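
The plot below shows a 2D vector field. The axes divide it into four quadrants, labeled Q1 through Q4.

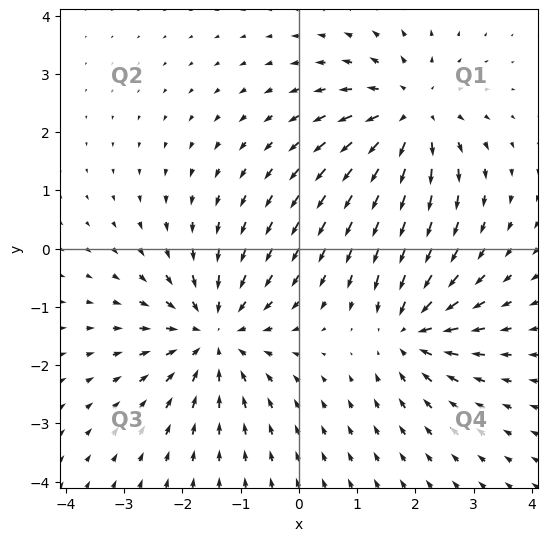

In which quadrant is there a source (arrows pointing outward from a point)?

The source sits at approximately (1.9, 2.3), which lies in quadrant Q1. The divergence there is about +4, positive as expected for a source.

Q1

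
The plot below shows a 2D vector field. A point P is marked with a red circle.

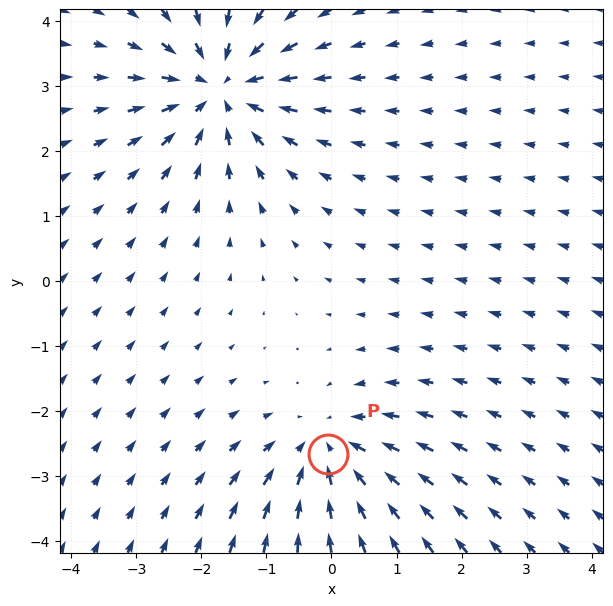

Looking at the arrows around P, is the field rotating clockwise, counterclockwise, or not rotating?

Near P at (-0.0, -2.7) the arrows show no circulation. The curl there is ≈0.

not rotating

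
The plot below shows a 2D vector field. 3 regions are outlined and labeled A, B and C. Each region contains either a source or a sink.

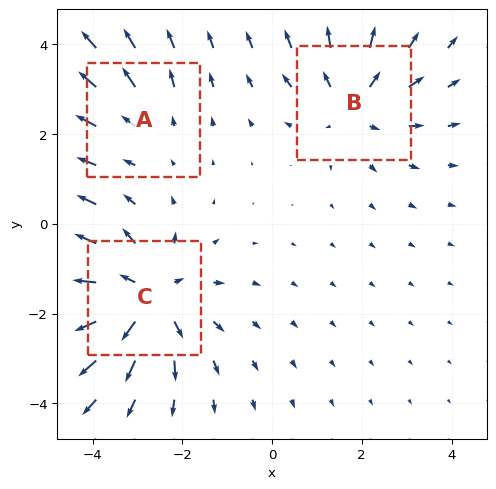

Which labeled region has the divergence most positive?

Divergence at each region's feature centre — A: about +2, B: about +3, C: about +4. Region C is most positive.

C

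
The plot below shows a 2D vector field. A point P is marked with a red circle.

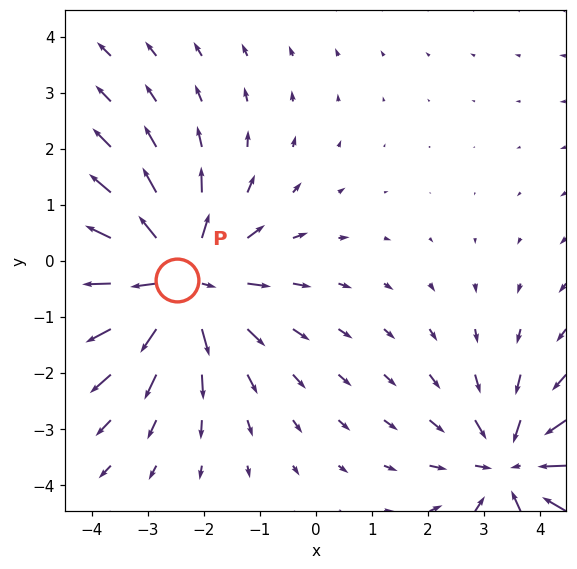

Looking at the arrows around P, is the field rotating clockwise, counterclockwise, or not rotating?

Near P at (-2.5, -0.3) the arrows show no circulation. The curl there is ≈0.

not rotating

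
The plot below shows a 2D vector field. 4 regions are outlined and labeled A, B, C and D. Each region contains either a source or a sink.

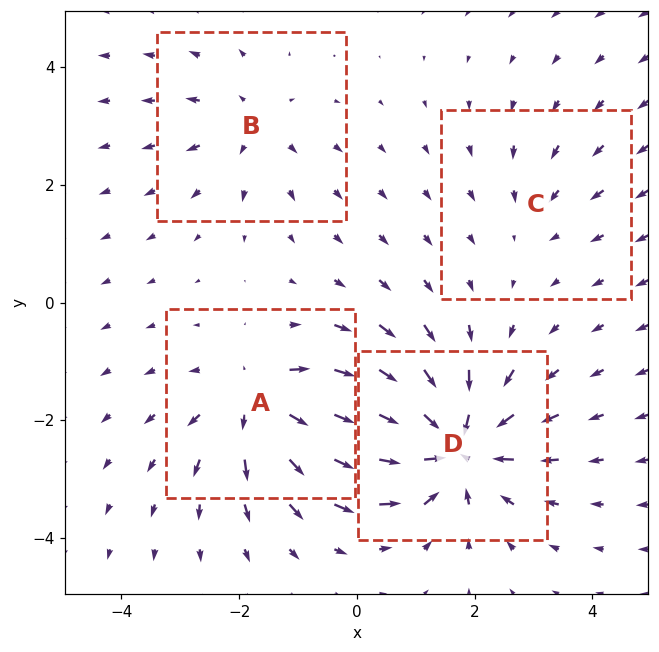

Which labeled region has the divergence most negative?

D

Divergence at each region's feature centre — A: about +6, B: about +4, C: about -2, D: about -8. Region D is most negative.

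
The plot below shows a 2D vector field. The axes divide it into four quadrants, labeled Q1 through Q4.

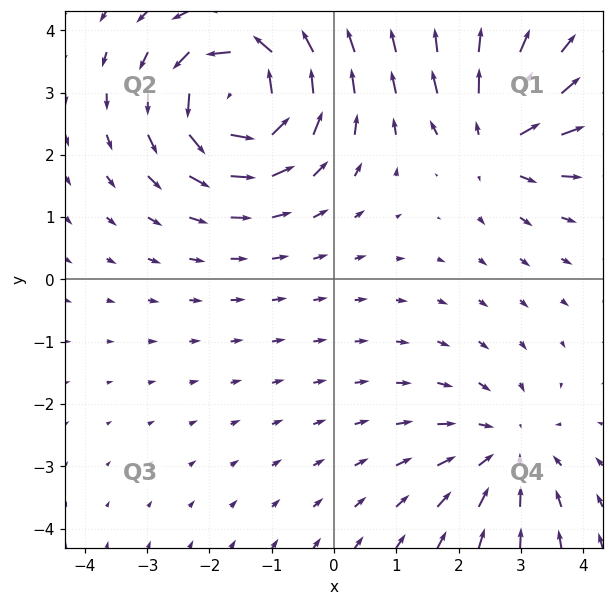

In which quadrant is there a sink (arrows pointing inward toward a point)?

Q4

The sink sits at approximately (2.8, -2.7), which lies in quadrant Q4. The divergence there is about -3, negative as expected for a sink.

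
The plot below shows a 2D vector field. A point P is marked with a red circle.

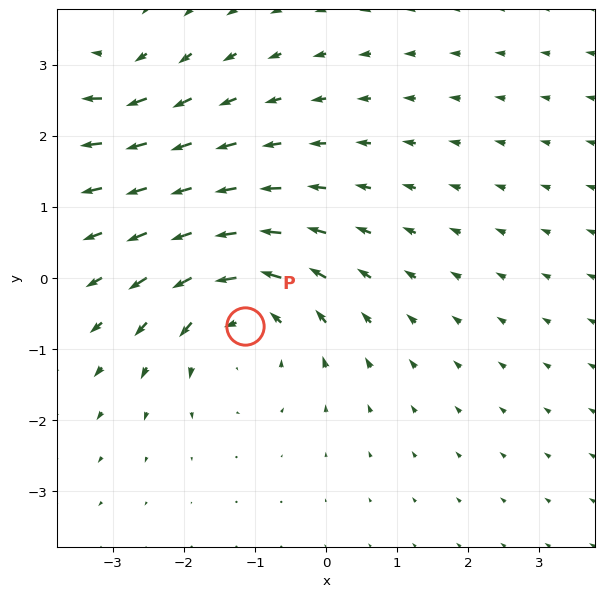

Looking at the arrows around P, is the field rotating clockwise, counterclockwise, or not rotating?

Near P at (-1.1, -0.7) the arrows circulate counterclockwise. The curl (z-component) there is about +4; positive curl means counterclockwise rotation.

counterclockwise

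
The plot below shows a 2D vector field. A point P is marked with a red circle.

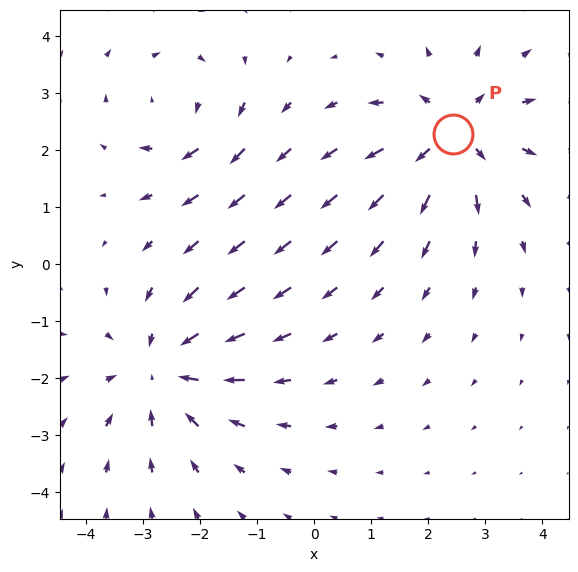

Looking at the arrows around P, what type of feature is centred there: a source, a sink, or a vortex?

source

At P (2.4, 2.3) the arrows spread outward. Divergence about +5, curl ≈0 — positive divergence with near-zero curl is a source.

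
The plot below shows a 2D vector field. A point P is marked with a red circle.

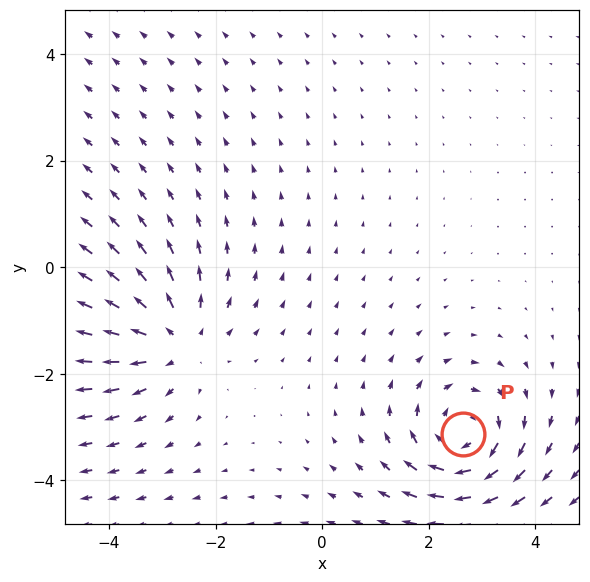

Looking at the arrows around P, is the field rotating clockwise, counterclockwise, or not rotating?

clockwise

Near P at (2.6, -3.1) the arrows circulate clockwise. The curl (z-component) there is about -4; negative curl means clockwise rotation.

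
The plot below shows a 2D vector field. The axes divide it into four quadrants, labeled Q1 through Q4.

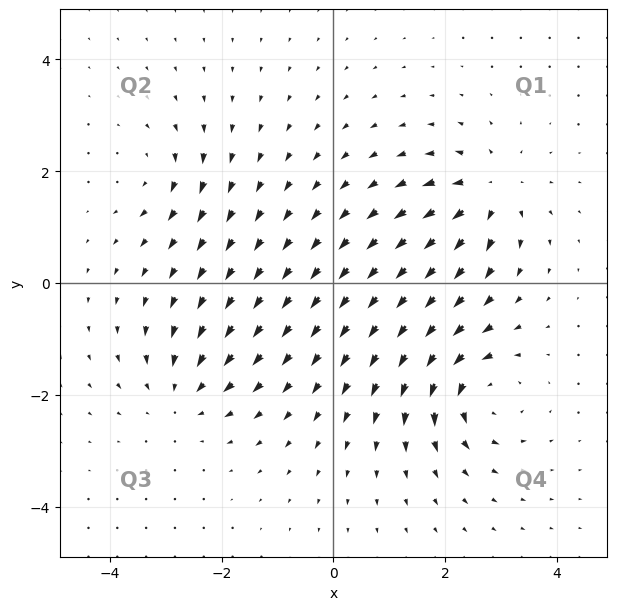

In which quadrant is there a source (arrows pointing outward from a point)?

The source sits at approximately (2.8, 1.6), which lies in quadrant Q1. The divergence there is about +6, positive as expected for a source.

Q1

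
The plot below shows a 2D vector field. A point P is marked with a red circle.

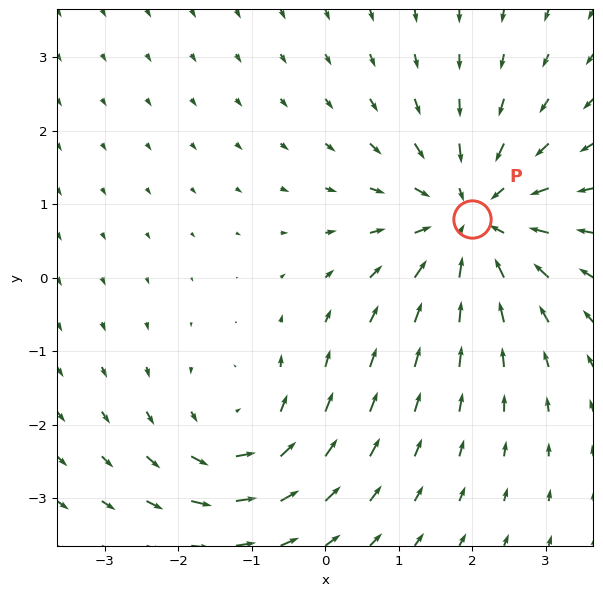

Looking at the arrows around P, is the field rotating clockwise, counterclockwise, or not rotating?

Near P at (2.0, 0.8) the arrows show no circulation. The curl there is ≈0.

not rotating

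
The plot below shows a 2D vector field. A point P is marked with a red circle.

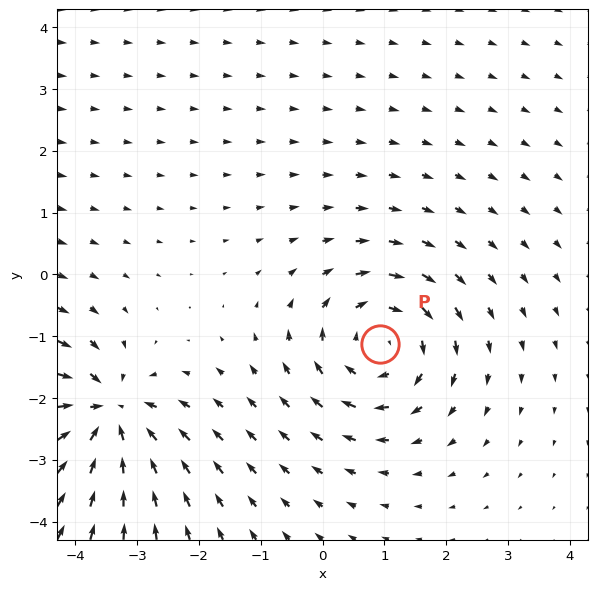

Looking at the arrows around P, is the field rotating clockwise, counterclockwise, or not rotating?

Near P at (0.9, -1.1) the arrows circulate clockwise. The curl (z-component) there is about -5; negative curl means clockwise rotation.

clockwise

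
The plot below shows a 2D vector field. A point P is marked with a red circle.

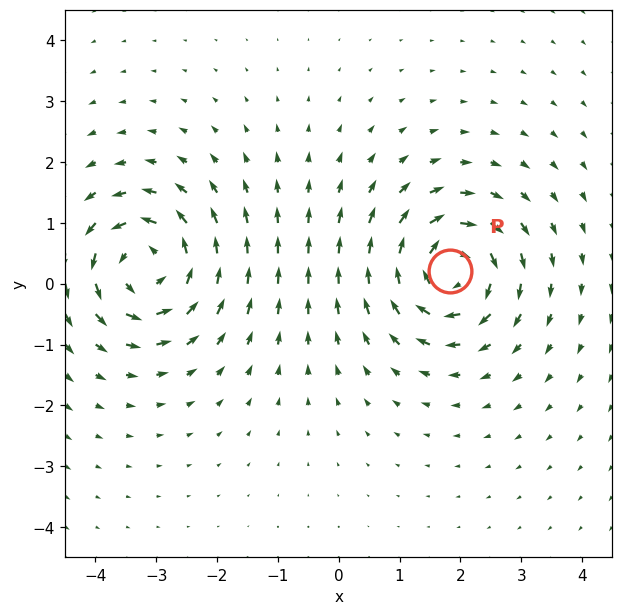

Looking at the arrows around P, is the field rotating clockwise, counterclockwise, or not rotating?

clockwise

Near P at (1.8, 0.2) the arrows circulate clockwise. The curl (z-component) there is about -5; negative curl means clockwise rotation.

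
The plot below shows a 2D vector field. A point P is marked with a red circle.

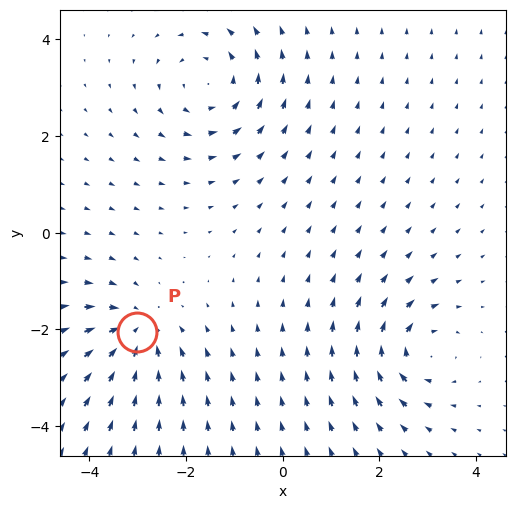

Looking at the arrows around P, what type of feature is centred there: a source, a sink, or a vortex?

At P (-3.0, -2.1) the arrows converge inward. Divergence about -4, curl ≈0 — negative divergence with near-zero curl is a sink.

sink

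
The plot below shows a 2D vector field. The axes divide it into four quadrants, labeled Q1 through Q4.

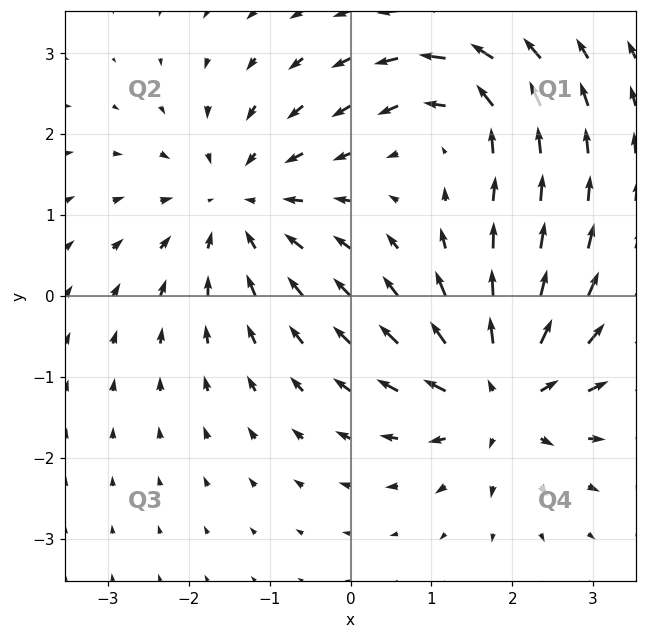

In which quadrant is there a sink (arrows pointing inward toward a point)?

Q2

The sink sits at approximately (-1.4, 1.1), which lies in quadrant Q2. The divergence there is about -4, negative as expected for a sink.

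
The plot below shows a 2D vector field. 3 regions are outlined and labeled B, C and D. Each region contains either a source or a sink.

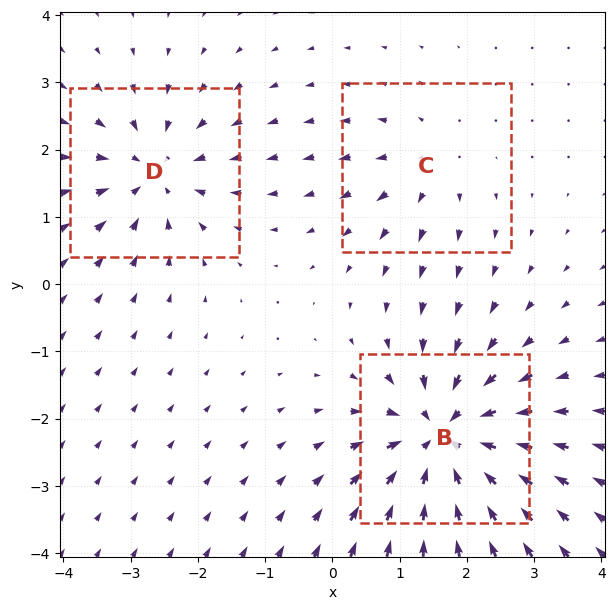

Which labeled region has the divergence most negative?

B

Divergence at each region's feature centre — B: about -5, C: about +2, D: about -4. Region B is most negative.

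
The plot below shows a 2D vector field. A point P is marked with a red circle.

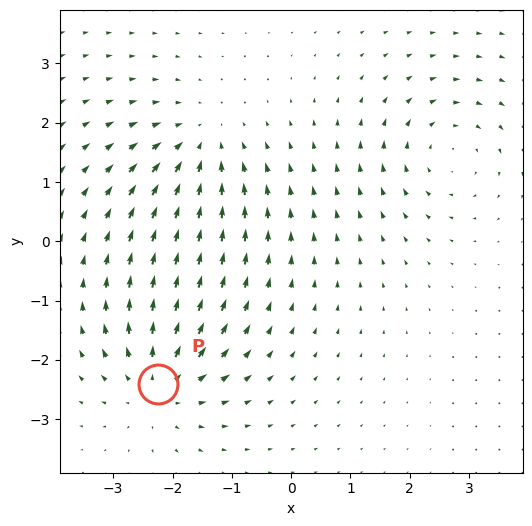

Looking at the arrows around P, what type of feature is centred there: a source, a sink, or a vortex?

At P (-2.2, -2.4) the arrows spread outward. Divergence about +6, curl ≈0 — positive divergence with near-zero curl is a source.

source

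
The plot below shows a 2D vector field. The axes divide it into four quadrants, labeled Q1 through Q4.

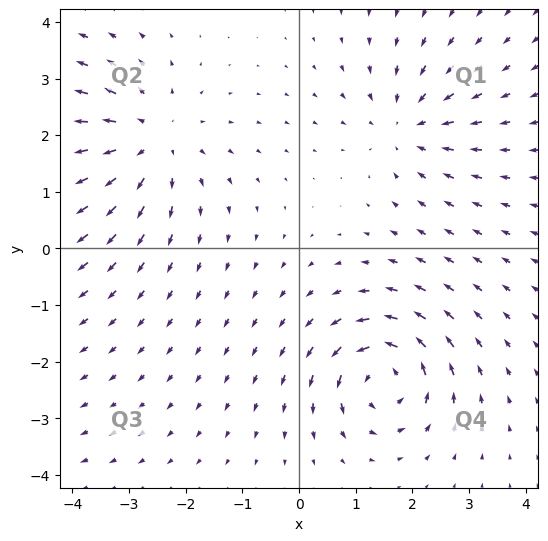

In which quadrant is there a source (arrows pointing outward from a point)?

Q2

The source sits at approximately (-2.6, 1.9), which lies in quadrant Q2. The divergence there is about +3, positive as expected for a source.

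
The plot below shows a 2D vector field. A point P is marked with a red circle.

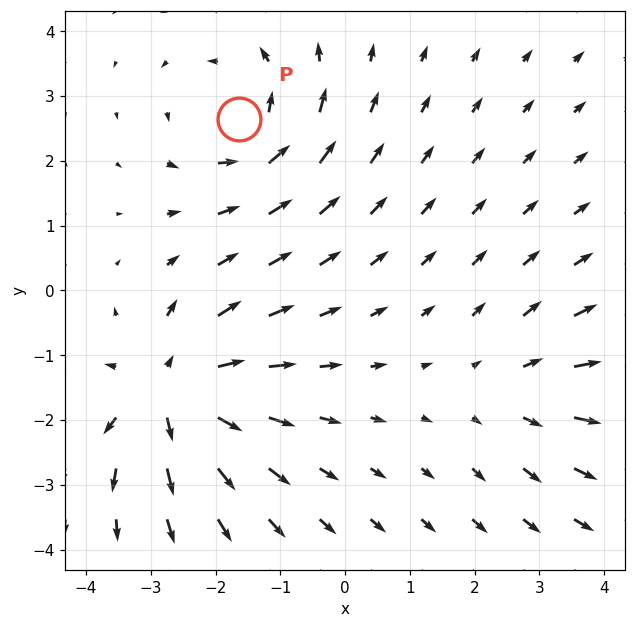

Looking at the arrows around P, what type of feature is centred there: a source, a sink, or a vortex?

At P (-1.6, 2.6) the arrows circulate counterclockwise. Divergence ≈0, curl about +4 — near-zero divergence with nonzero curl is a vortex.

vortex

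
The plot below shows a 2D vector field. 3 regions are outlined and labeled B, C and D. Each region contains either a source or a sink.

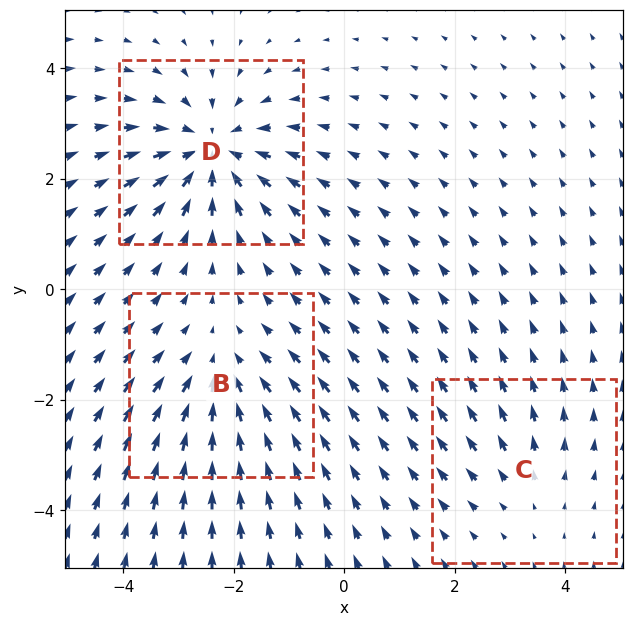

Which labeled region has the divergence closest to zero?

Divergence at each region's feature centre — B: about -3, C: about +2, D: about -4. Region C is closest to zero.

C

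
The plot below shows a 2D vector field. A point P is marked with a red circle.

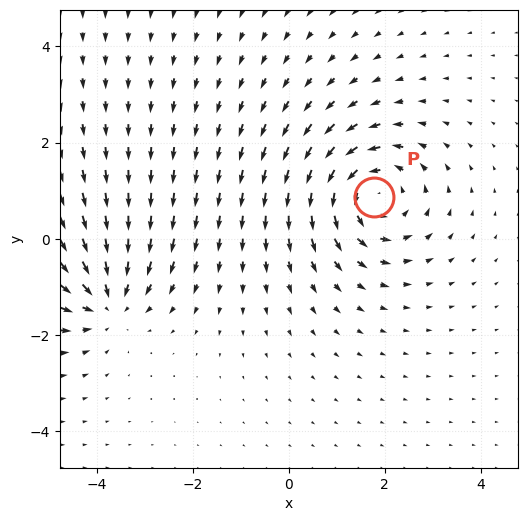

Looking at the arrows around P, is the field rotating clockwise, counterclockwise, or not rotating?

Near P at (1.8, 0.9) the arrows circulate counterclockwise. The curl (z-component) there is about +4; positive curl means counterclockwise rotation.

counterclockwise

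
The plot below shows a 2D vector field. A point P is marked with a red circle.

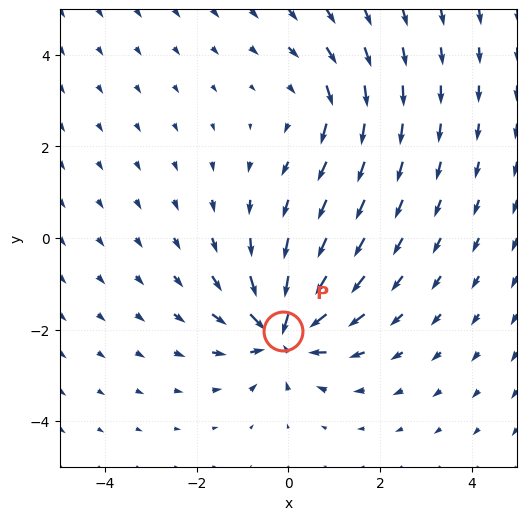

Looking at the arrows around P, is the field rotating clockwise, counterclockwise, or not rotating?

Near P at (-0.1, -2.0) the arrows show no circulation. The curl there is ≈0.

not rotating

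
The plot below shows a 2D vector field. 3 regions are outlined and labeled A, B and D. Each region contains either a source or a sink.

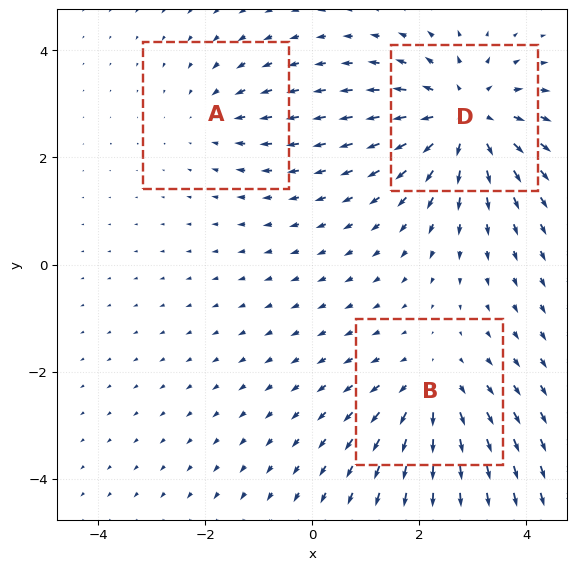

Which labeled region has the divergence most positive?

Divergence at each region's feature centre — A: about -2, B: about +3, D: about +4. Region D is most positive.

D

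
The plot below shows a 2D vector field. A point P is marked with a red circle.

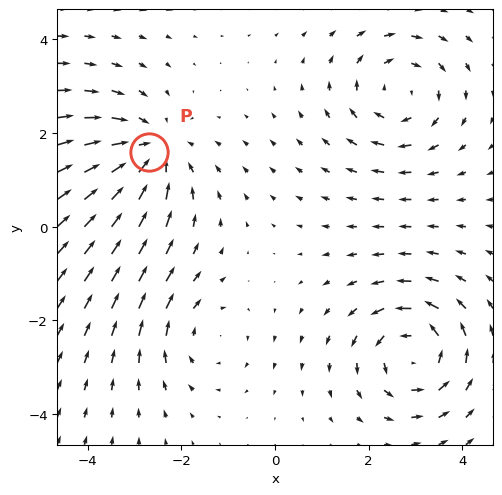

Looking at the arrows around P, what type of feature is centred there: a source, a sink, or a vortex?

sink

At P (-2.7, 1.6) the arrows converge inward. Divergence about -4, curl ≈0 — negative divergence with near-zero curl is a sink.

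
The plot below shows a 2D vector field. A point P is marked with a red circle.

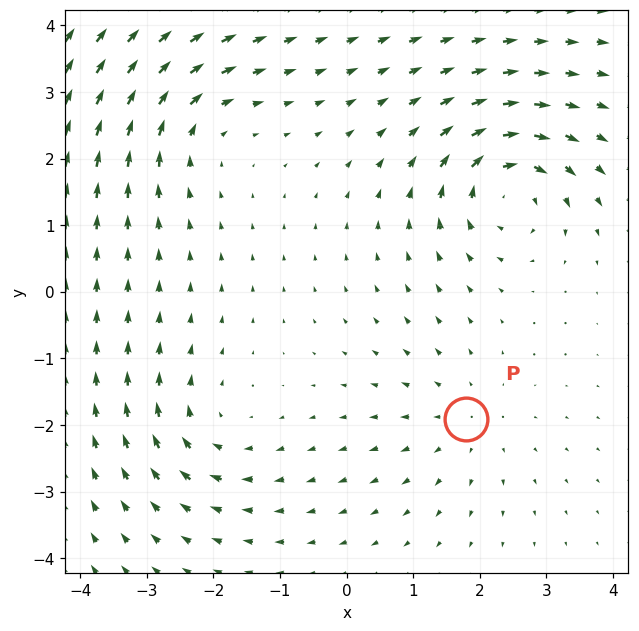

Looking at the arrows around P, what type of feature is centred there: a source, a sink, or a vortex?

At P (1.8, -1.9) the arrows spread outward. Divergence about +3, curl ≈0 — positive divergence with near-zero curl is a source.

source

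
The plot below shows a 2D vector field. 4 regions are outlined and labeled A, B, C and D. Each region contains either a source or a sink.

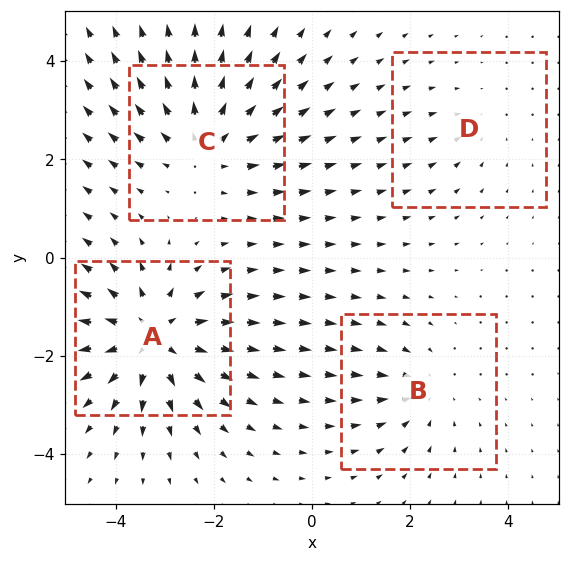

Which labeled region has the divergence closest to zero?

D

Divergence at each region's feature centre — A: about +6, B: about -3, C: about +5, D: about -2. Region D is closest to zero.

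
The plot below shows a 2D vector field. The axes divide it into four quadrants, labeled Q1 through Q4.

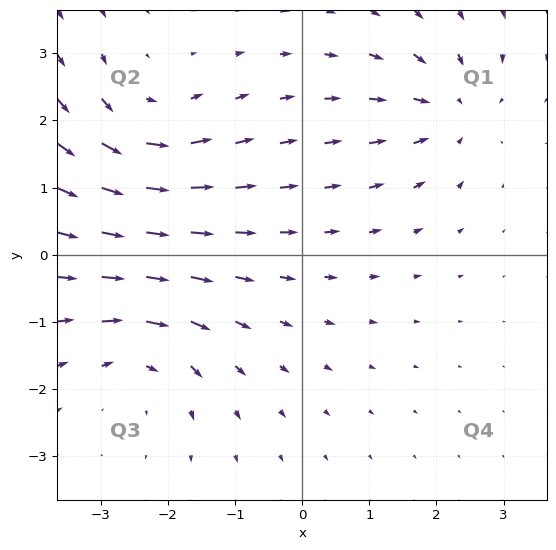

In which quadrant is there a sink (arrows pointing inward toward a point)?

Q1

The sink sits at approximately (2.2, 2.1), which lies in quadrant Q1. The divergence there is about -4, negative as expected for a sink.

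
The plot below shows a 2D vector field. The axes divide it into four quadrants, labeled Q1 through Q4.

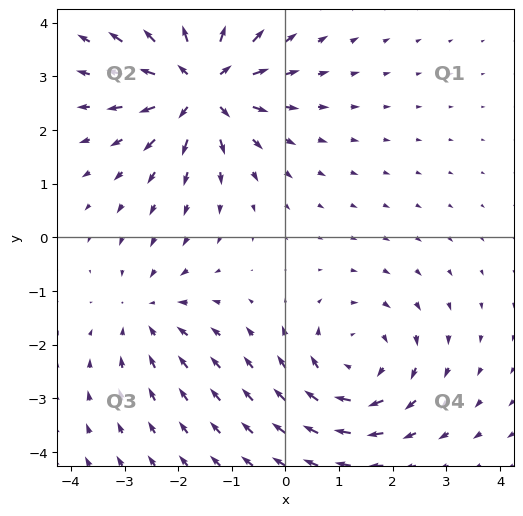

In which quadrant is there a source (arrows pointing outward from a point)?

Q2

The source sits at approximately (-1.6, 2.8), which lies in quadrant Q2. The divergence there is about +6, positive as expected for a source.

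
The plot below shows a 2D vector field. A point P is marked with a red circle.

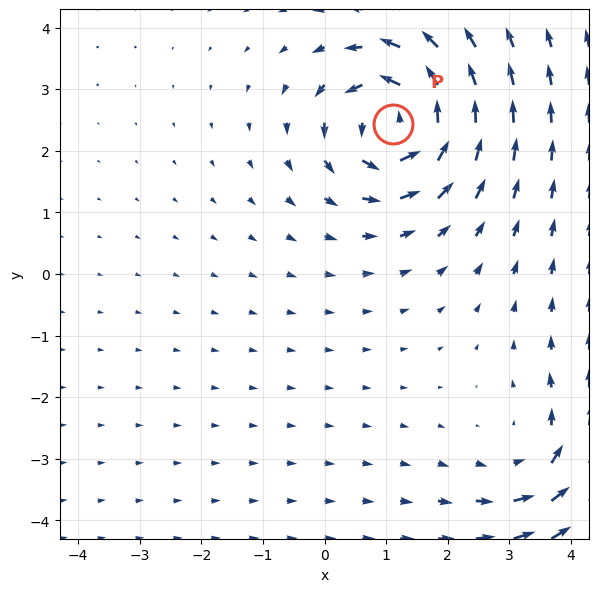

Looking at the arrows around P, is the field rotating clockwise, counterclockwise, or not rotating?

counterclockwise

Near P at (1.1, 2.4) the arrows circulate counterclockwise. The curl (z-component) there is about +7; positive curl means counterclockwise rotation.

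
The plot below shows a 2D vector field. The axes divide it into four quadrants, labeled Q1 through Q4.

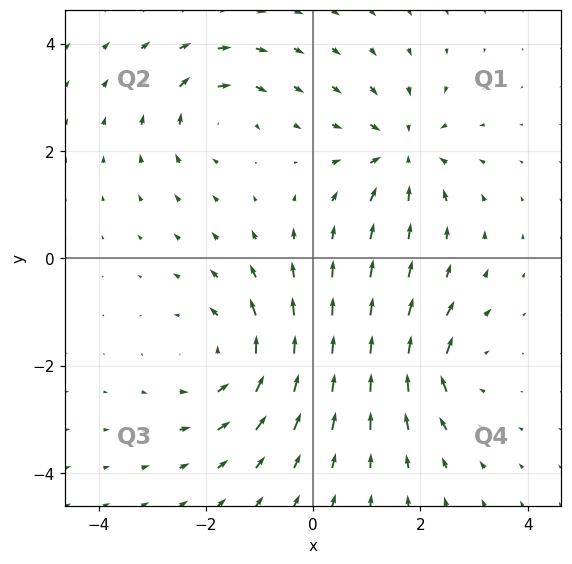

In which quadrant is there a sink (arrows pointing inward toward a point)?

The sink sits at approximately (1.7, 2.0), which lies in quadrant Q1. The divergence there is about -5, negative as expected for a sink.

Q1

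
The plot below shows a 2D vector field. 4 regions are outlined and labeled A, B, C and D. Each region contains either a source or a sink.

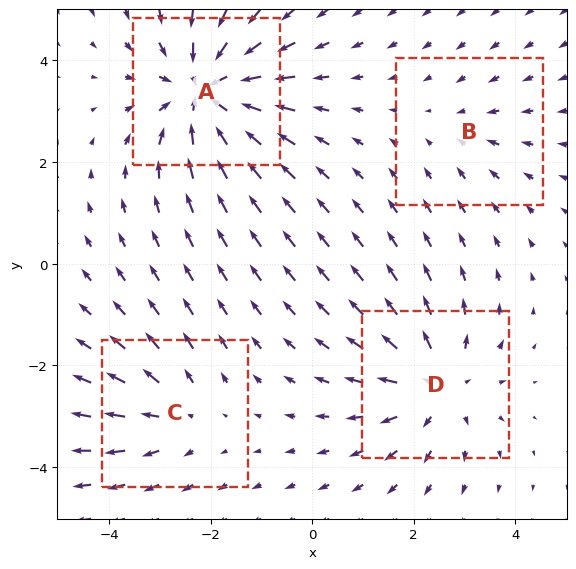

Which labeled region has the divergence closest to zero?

Divergence at each region's feature centre — A: about -6, B: about -2, C: about +3, D: about +4. Region B is closest to zero.

B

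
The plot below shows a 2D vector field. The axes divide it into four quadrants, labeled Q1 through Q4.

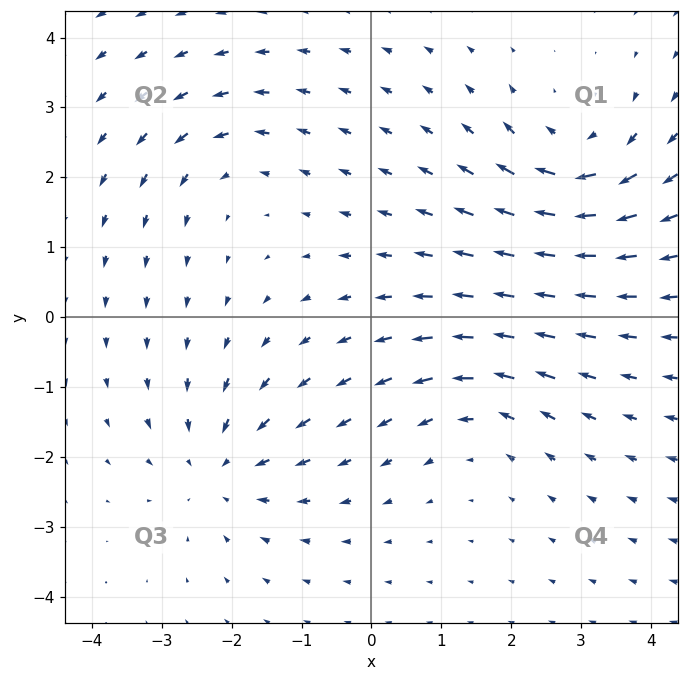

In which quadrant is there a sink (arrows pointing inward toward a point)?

The sink sits at approximately (-2.2, -2.2), which lies in quadrant Q3. The divergence there is about -4, negative as expected for a sink.

Q3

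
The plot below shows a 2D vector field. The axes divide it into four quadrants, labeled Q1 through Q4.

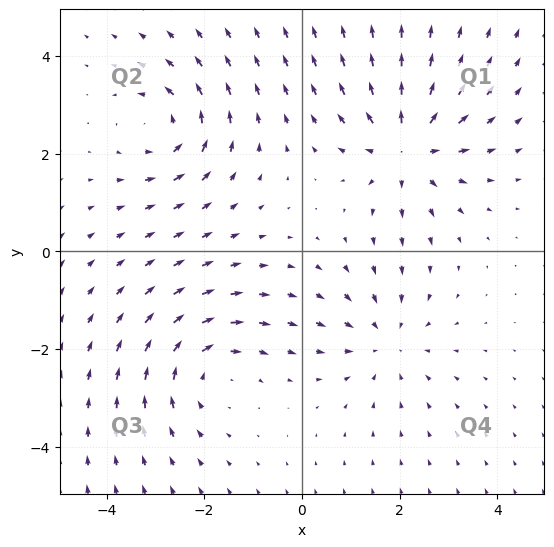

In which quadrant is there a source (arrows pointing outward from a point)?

Q1

The source sits at approximately (2.2, 2.1), which lies in quadrant Q1. The divergence there is about +5, positive as expected for a source.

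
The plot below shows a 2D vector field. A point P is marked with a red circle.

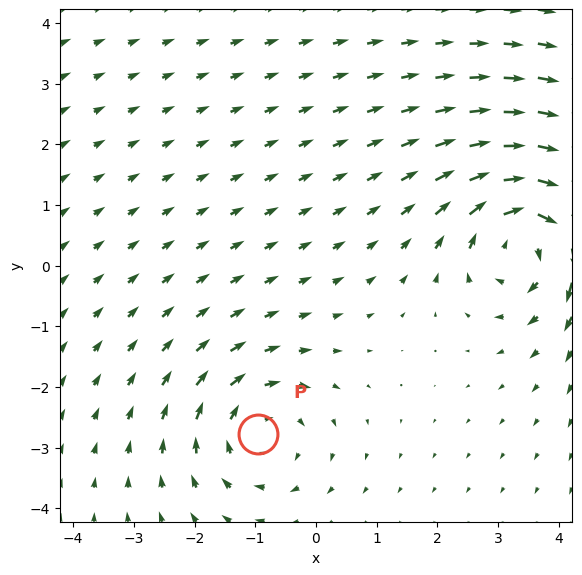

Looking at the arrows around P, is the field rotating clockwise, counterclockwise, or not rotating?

Near P at (-1.0, -2.8) the arrows circulate clockwise. The curl (z-component) there is about -3; negative curl means clockwise rotation.

clockwise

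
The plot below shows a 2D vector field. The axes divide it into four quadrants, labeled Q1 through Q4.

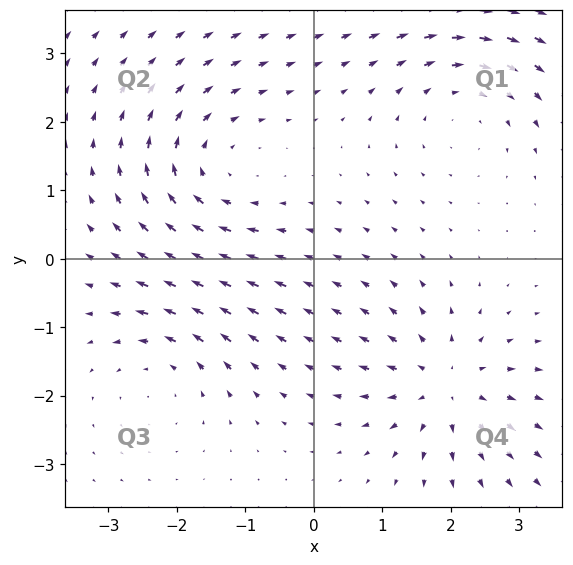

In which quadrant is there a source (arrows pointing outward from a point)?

Q4

The source sits at approximately (1.9, -1.8), which lies in quadrant Q4. The divergence there is about +5, positive as expected for a source.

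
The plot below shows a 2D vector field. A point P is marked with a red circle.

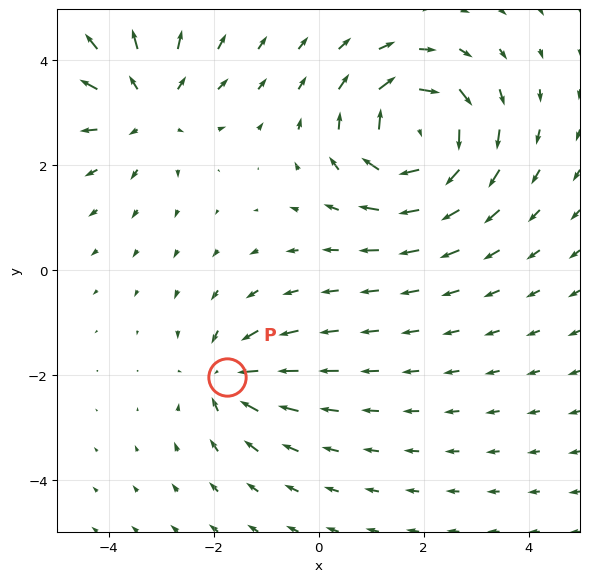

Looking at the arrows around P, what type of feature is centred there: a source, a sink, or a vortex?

At P (-1.7, -2.0) the arrows converge inward. Divergence about -4, curl ≈0 — negative divergence with near-zero curl is a sink.

sink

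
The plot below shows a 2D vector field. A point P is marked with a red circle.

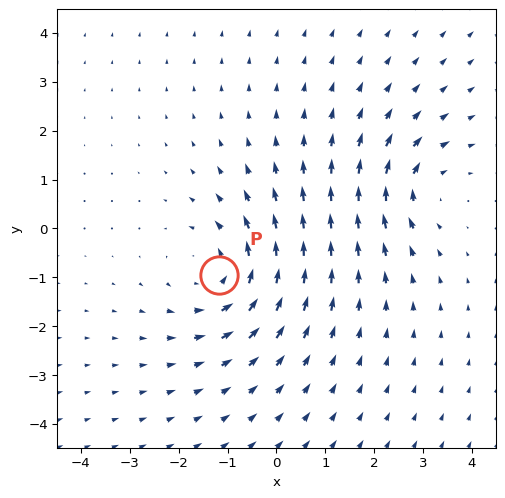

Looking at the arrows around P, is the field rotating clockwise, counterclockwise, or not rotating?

Near P at (-1.2, -1.0) the arrows circulate counterclockwise. The curl (z-component) there is about +4; positive curl means counterclockwise rotation.

counterclockwise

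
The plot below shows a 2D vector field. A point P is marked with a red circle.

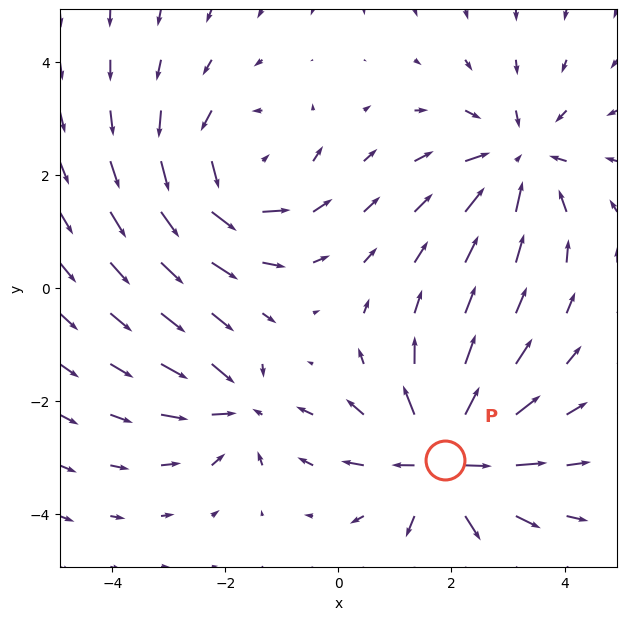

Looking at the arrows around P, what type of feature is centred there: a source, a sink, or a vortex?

source

At P (1.9, -3.0) the arrows spread outward. Divergence about +6, curl ≈0 — positive divergence with near-zero curl is a source.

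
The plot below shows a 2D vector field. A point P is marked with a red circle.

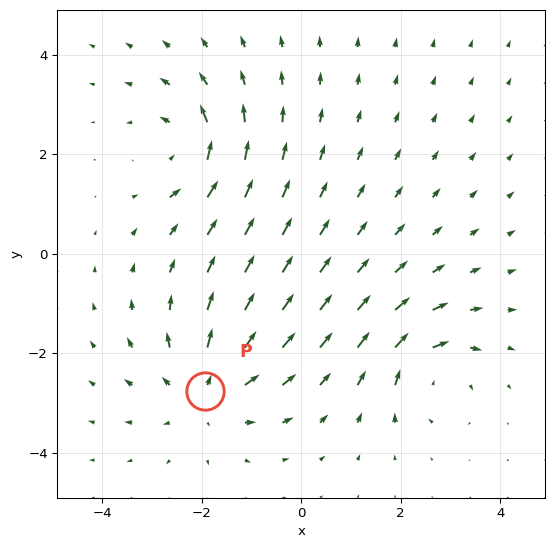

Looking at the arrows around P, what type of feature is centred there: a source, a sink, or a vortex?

source

At P (-1.9, -2.8) the arrows spread outward. Divergence about +4, curl ≈0 — positive divergence with near-zero curl is a source.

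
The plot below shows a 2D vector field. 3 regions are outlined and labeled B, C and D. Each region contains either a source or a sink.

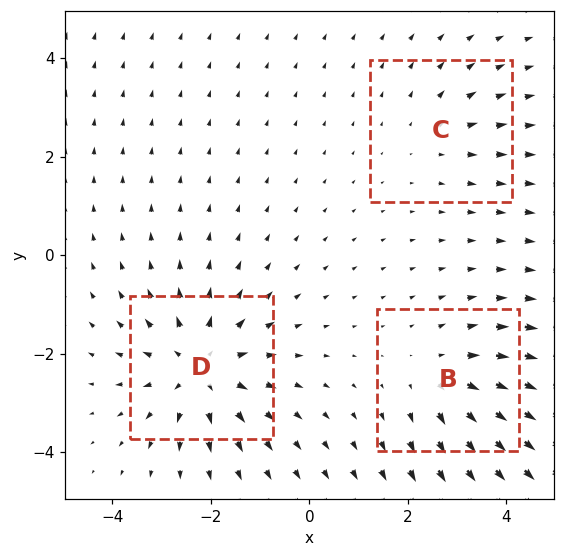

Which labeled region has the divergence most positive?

Divergence at each region's feature centre — B: about +3, C: about +2, D: about +4. Region D is most positive.

D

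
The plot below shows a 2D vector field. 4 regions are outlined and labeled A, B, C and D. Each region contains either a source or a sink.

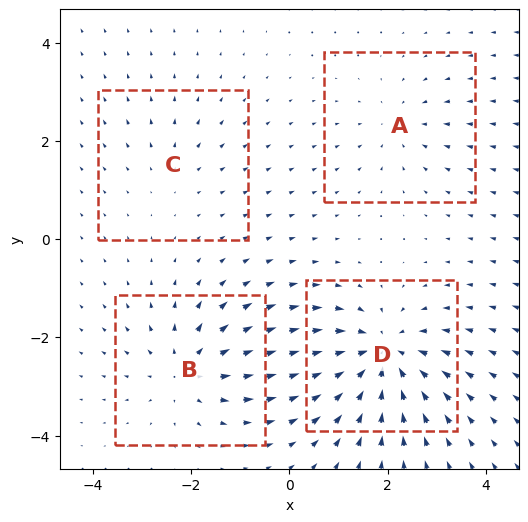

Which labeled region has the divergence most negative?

D

Divergence at each region's feature centre — A: about -3, B: about +5, C: about +2, D: about -7. Region D is most negative.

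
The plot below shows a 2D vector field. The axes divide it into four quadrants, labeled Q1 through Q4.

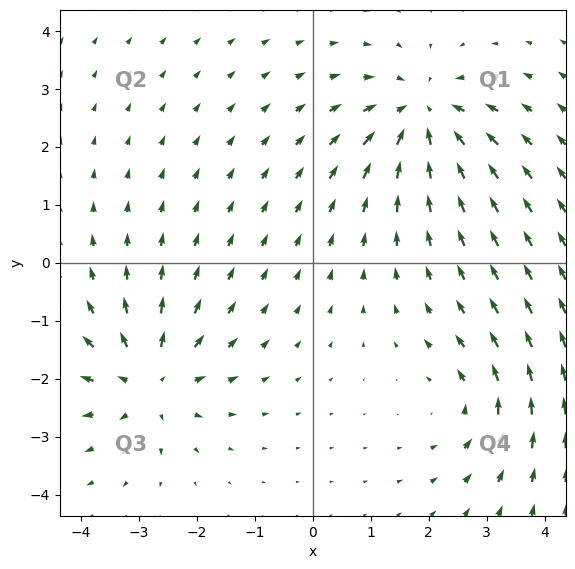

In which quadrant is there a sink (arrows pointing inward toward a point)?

Q1

The sink sits at approximately (1.9, 2.6), which lies in quadrant Q1. The divergence there is about -4, negative as expected for a sink.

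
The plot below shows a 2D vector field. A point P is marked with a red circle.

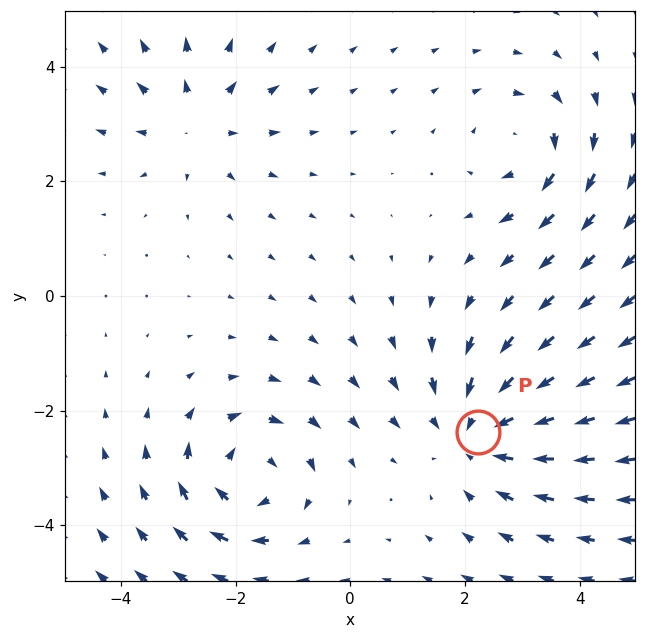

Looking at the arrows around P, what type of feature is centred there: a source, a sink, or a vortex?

At P (2.2, -2.4) the arrows converge inward. Divergence about -4, curl ≈0 — negative divergence with near-zero curl is a sink.

sink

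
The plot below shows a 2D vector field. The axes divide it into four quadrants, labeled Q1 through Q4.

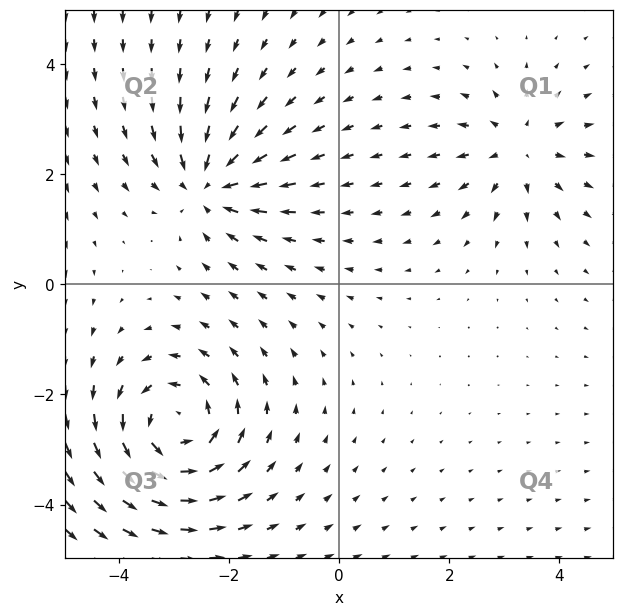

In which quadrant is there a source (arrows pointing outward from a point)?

The source sits at approximately (3.3, 2.5), which lies in quadrant Q1. The divergence there is about +3, positive as expected for a source.

Q1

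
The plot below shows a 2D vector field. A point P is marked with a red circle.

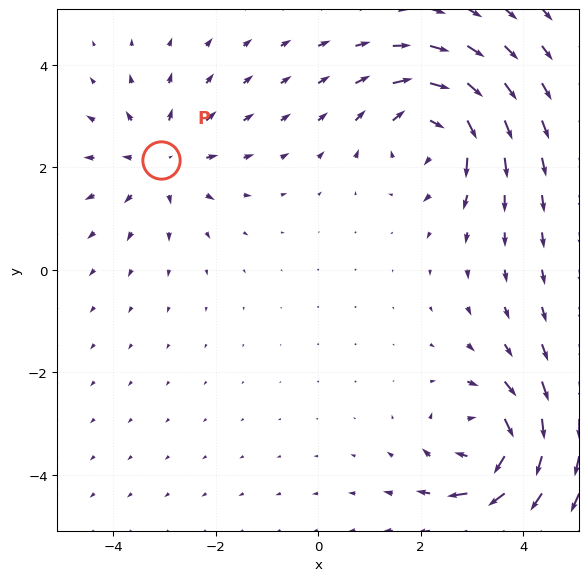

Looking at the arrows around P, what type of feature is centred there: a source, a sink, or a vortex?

At P (-3.1, 2.1) the arrows spread outward. Divergence about +3, curl ≈0 — positive divergence with near-zero curl is a source.

source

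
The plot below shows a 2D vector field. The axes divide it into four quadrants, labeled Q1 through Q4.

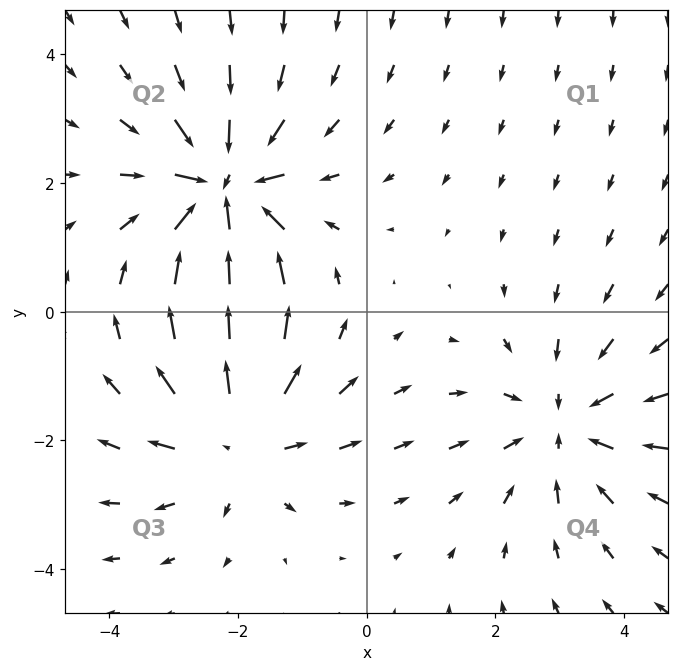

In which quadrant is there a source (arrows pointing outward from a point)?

Q3

The source sits at approximately (-2.0, -1.9), which lies in quadrant Q3. The divergence there is about +3, positive as expected for a source.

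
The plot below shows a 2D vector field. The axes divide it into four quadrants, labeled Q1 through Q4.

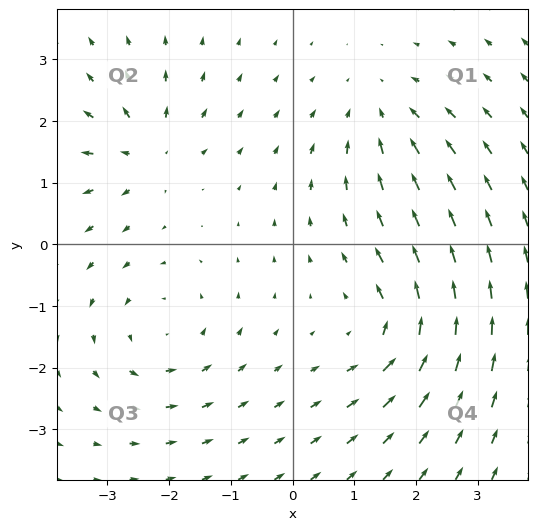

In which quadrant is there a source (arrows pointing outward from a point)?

The source sits at approximately (-2.4, 1.5), which lies in quadrant Q2. The divergence there is about +4, positive as expected for a source.

Q2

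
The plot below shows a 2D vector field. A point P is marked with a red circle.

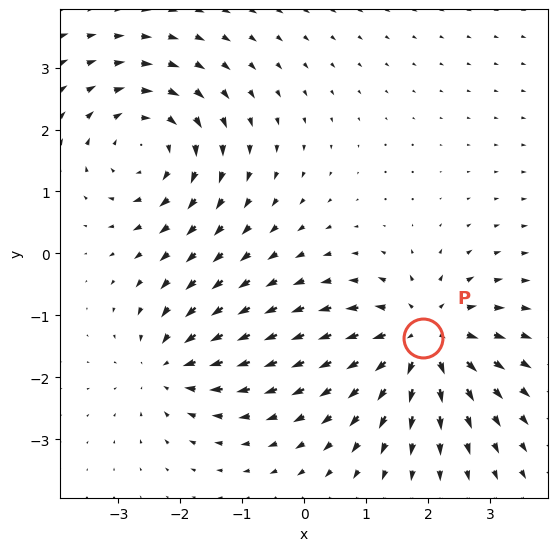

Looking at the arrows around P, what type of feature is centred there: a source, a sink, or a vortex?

At P (1.9, -1.4) the arrows spread outward. Divergence about +6, curl ≈0 — positive divergence with near-zero curl is a source.

source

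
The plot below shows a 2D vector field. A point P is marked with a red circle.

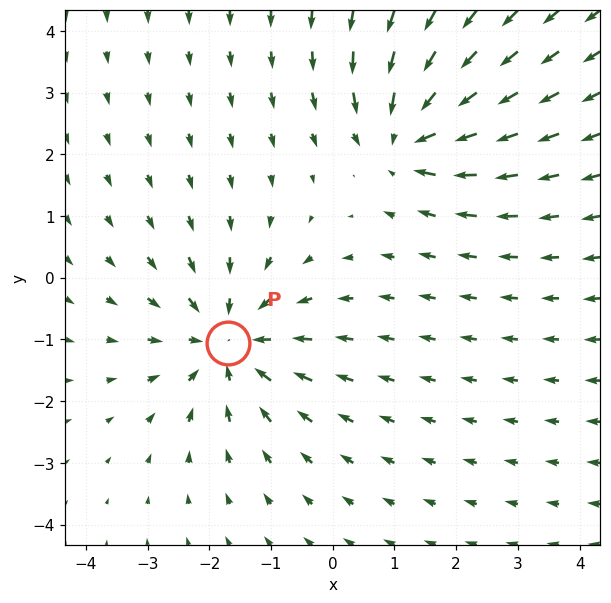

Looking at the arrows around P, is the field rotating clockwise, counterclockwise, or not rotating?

not rotating

Near P at (-1.7, -1.1) the arrows show no circulation. The curl there is ≈0.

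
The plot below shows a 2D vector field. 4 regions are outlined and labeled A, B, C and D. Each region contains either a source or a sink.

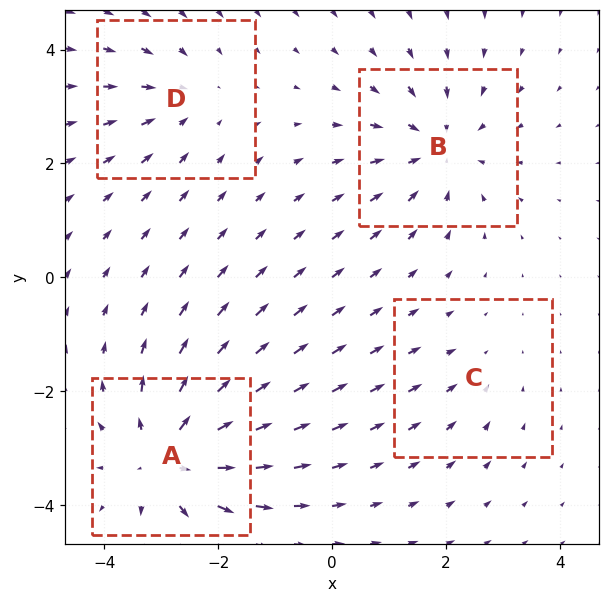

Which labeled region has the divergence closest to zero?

Divergence at each region's feature centre — A: about +6, B: about -5, C: about -2, D: about -3. Region C is closest to zero.

C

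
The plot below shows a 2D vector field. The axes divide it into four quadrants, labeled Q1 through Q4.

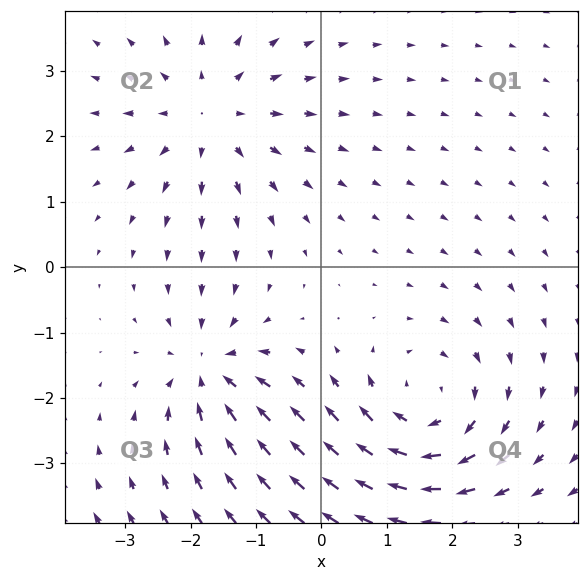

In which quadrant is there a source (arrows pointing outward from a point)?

The source sits at approximately (-1.7, 2.3), which lies in quadrant Q2. The divergence there is about +4, positive as expected for a source.

Q2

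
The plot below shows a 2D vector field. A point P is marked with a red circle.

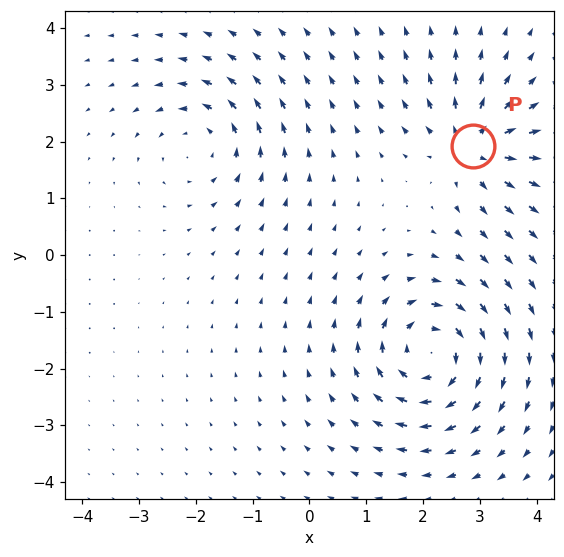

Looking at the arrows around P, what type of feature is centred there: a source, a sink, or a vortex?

At P (2.9, 1.9) the arrows spread outward. Divergence about +5, curl ≈0 — positive divergence with near-zero curl is a source.

source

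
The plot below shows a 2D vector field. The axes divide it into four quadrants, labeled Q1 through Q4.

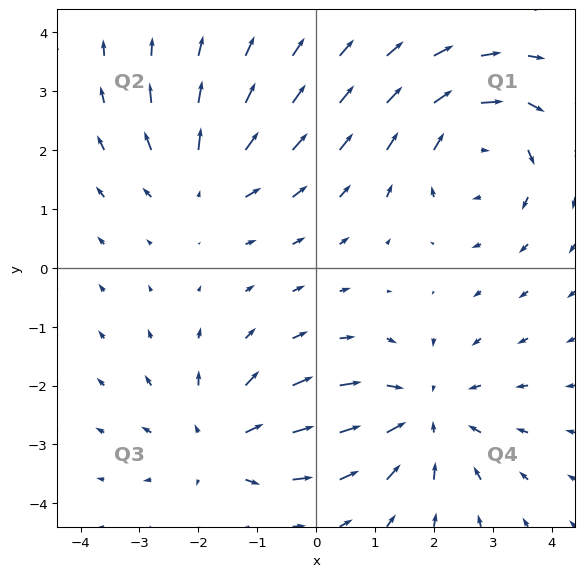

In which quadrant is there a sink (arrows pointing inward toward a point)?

Q4

The sink sits at approximately (1.8, -2.5), which lies in quadrant Q4. The divergence there is about -3, negative as expected for a sink.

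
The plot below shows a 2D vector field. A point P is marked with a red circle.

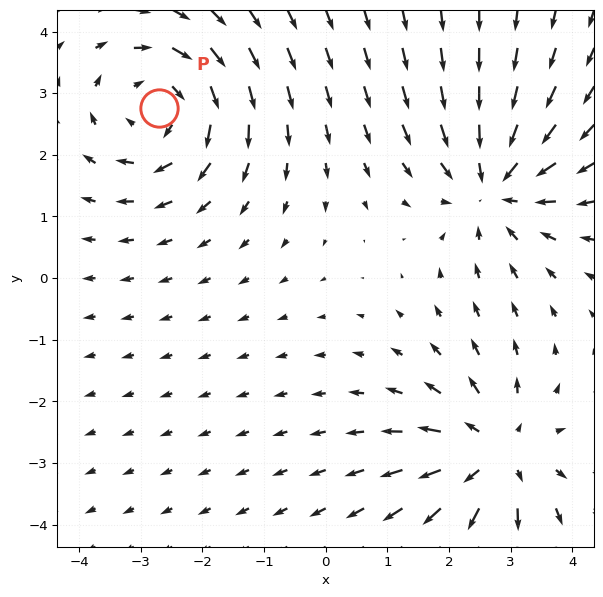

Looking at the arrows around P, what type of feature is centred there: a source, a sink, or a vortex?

At P (-2.7, 2.8) the arrows circulate clockwise. Divergence ≈0, curl about -3 — near-zero divergence with nonzero curl is a vortex.

vortex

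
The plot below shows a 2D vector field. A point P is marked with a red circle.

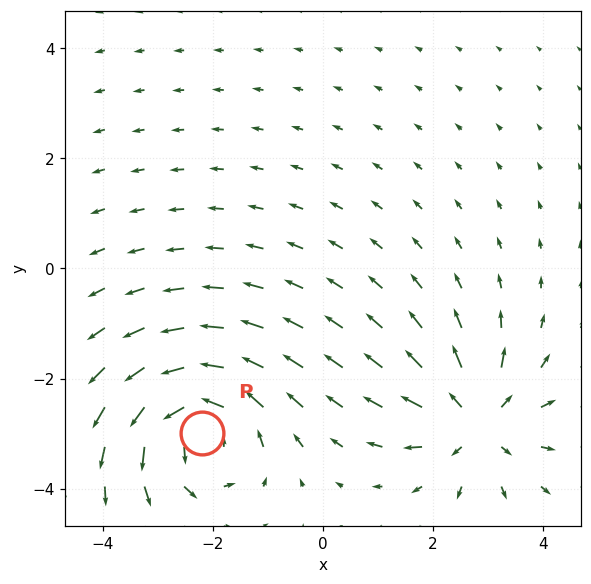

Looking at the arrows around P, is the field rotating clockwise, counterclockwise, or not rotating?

Near P at (-2.2, -3.0) the arrows circulate counterclockwise. The curl (z-component) there is about +6; positive curl means counterclockwise rotation.

counterclockwise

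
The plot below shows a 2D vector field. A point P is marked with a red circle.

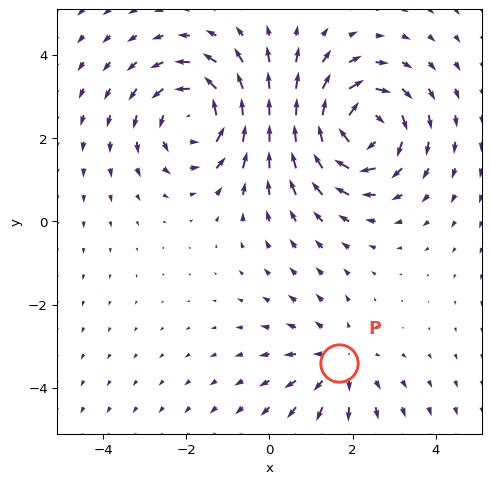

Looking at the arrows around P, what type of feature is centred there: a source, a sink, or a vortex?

At P (1.7, -3.4) the arrows spread outward. Divergence about +2, curl ≈0 — positive divergence with near-zero curl is a source.

source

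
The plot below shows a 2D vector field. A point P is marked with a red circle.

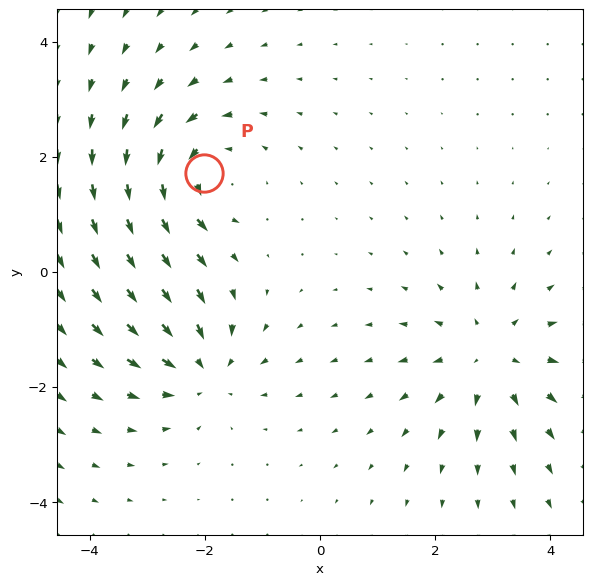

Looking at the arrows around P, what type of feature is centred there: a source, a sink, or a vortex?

vortex

At P (-2.0, 1.7) the arrows circulate counterclockwise. Divergence ≈0, curl about +5 — near-zero divergence with nonzero curl is a vortex.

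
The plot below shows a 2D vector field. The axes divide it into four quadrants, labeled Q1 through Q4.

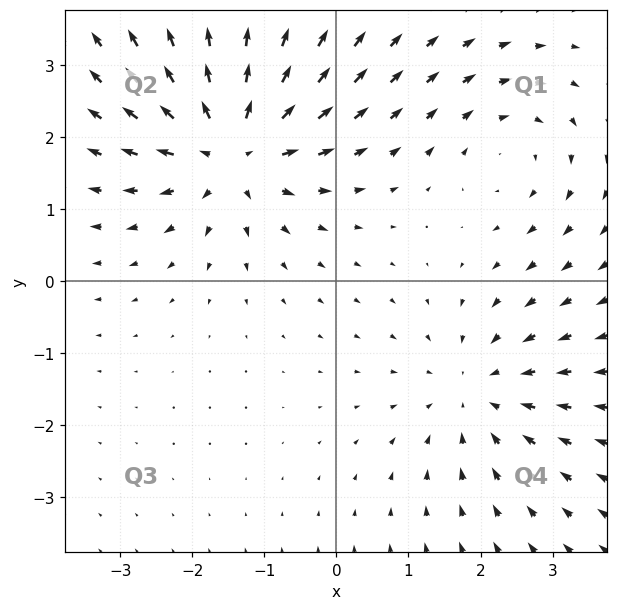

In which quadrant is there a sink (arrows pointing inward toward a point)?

The sink sits at approximately (2.0, -1.5), which lies in quadrant Q4. The divergence there is about -3, negative as expected for a sink.

Q4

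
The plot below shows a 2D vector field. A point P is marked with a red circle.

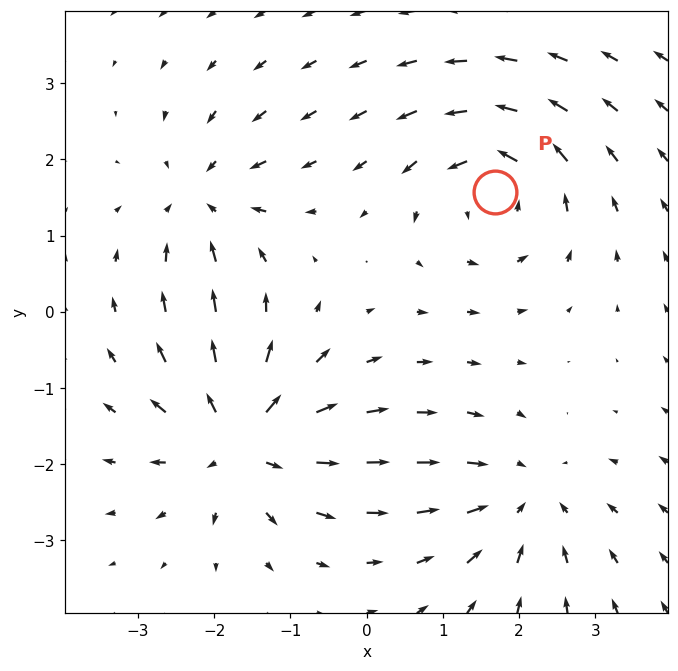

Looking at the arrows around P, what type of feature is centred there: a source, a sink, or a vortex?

At P (1.7, 1.6) the arrows circulate counterclockwise. Divergence ≈0, curl about +5 — near-zero divergence with nonzero curl is a vortex.

vortex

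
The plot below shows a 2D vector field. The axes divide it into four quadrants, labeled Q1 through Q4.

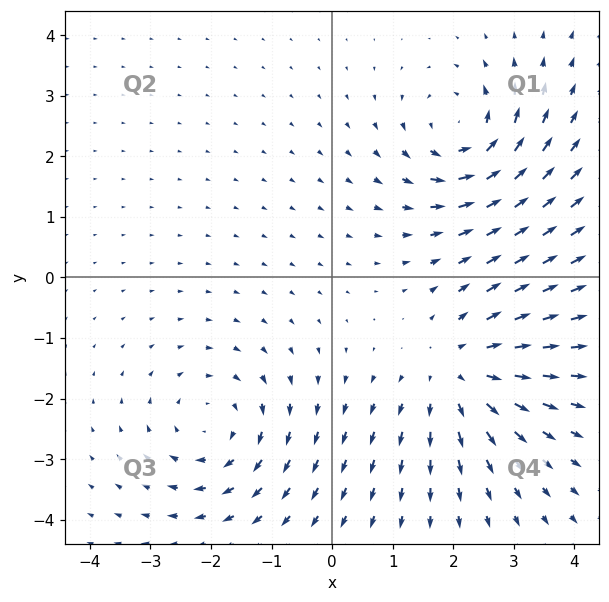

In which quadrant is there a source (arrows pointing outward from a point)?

Q4

The source sits at approximately (2.1, -1.6), which lies in quadrant Q4. The divergence there is about +4, positive as expected for a source.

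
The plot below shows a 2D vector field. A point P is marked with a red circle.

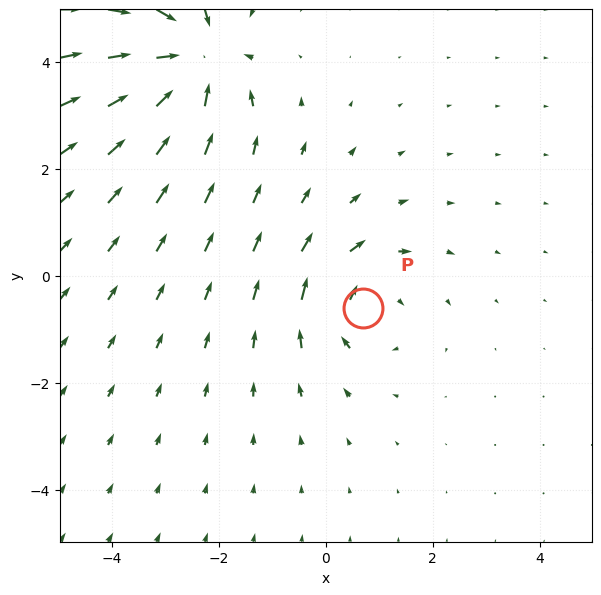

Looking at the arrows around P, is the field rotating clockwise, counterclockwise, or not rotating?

clockwise

Near P at (0.7, -0.6) the arrows circulate clockwise. The curl (z-component) there is about -3; negative curl means clockwise rotation.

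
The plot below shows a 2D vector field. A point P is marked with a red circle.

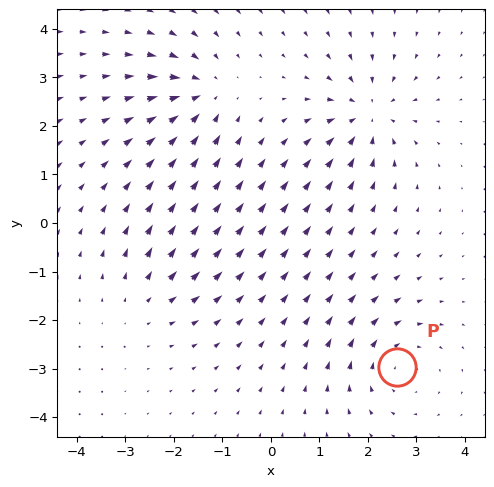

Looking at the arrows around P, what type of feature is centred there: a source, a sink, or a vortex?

vortex

At P (2.6, -3.0) the arrows circulate clockwise. Divergence ≈0, curl about -4 — near-zero divergence with nonzero curl is a vortex.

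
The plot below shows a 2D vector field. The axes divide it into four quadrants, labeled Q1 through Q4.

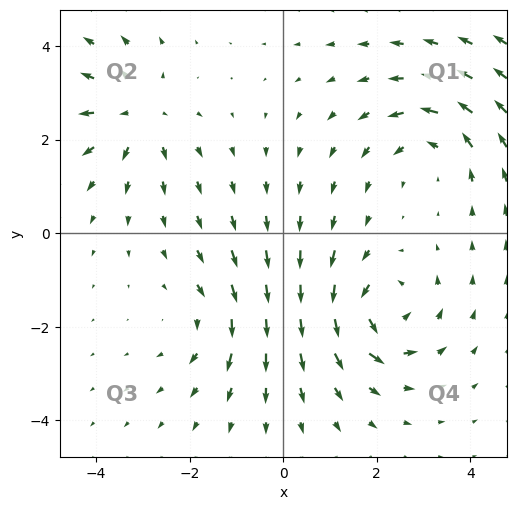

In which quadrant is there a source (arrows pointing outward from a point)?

The source sits at approximately (-3.1, 2.5), which lies in quadrant Q2. The divergence there is about +5, positive as expected for a source.

Q2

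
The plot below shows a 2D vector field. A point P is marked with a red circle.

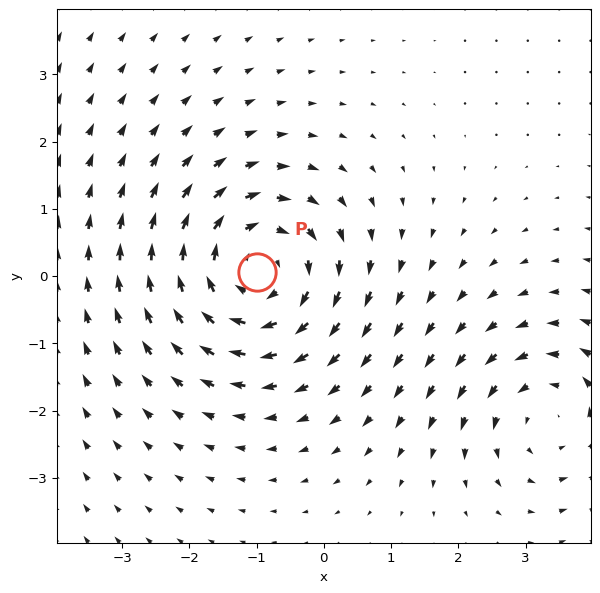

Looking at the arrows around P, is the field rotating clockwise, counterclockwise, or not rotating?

clockwise

Near P at (-1.0, 0.1) the arrows circulate clockwise. The curl (z-component) there is about -4; negative curl means clockwise rotation.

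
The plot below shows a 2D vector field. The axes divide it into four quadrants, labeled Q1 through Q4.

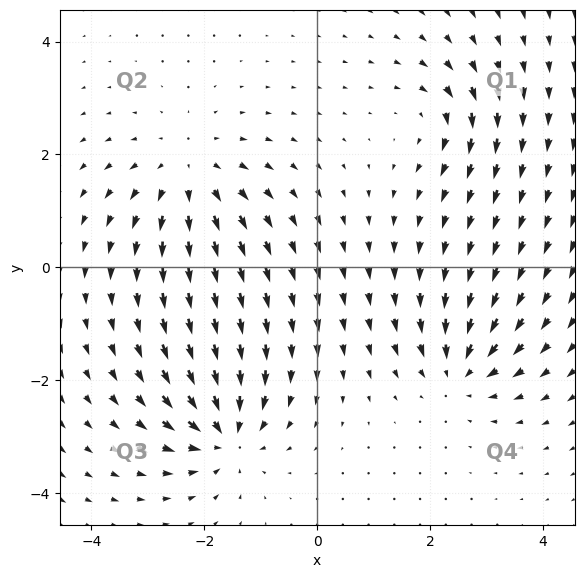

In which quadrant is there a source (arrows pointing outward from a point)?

Q2

The source sits at approximately (-2.3, 1.7), which lies in quadrant Q2. The divergence there is about +4, positive as expected for a source.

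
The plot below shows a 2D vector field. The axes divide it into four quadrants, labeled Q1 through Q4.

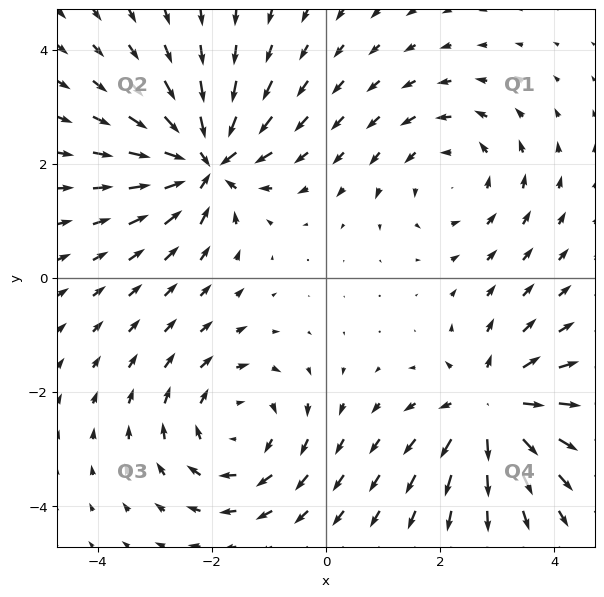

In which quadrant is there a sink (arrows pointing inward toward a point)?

The sink sits at approximately (-2.1, 2.0), which lies in quadrant Q2. The divergence there is about -7, negative as expected for a sink.

Q2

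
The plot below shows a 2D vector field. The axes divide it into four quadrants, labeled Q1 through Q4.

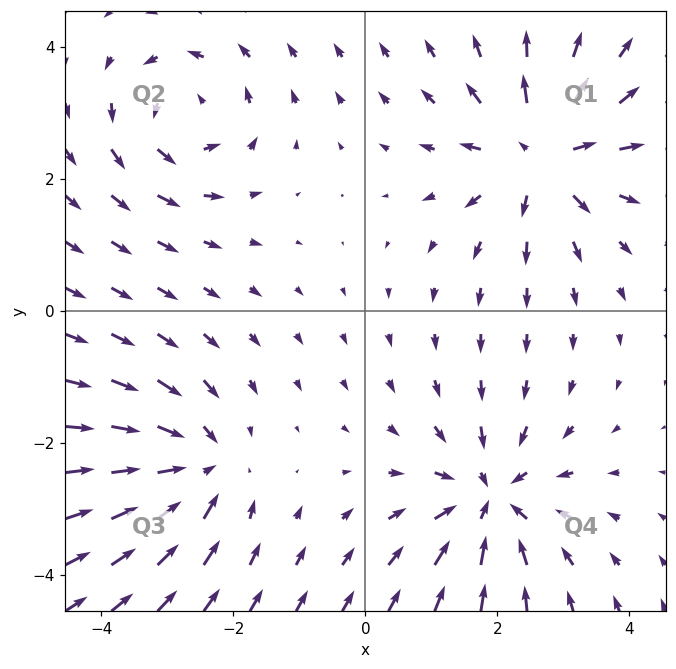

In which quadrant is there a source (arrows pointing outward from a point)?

The source sits at approximately (2.7, 2.4), which lies in quadrant Q1. The divergence there is about +6, positive as expected for a source.

Q1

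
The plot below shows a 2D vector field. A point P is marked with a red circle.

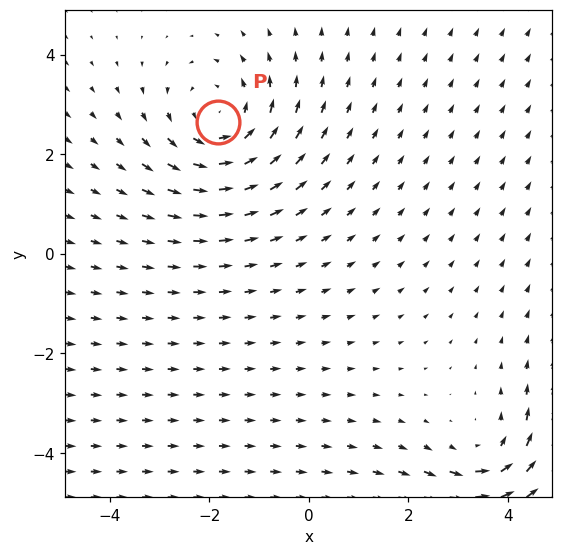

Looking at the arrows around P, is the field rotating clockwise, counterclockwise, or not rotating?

Near P at (-1.8, 2.7) the arrows circulate counterclockwise. The curl (z-component) there is about +3; positive curl means counterclockwise rotation.

counterclockwise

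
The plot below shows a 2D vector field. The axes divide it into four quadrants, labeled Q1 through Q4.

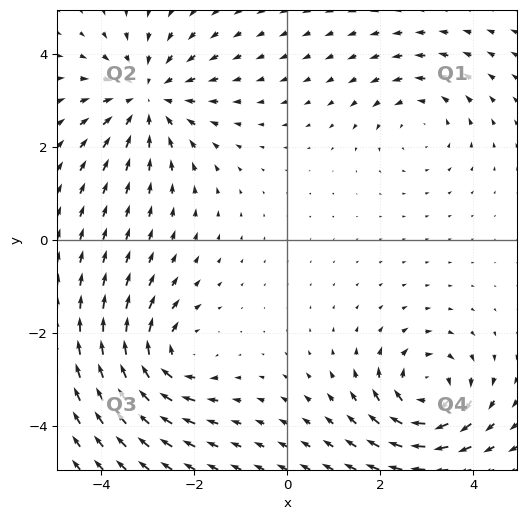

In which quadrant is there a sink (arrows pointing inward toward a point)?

The sink sits at approximately (-3.0, 3.0), which lies in quadrant Q2. The divergence there is about -4, negative as expected for a sink.

Q2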